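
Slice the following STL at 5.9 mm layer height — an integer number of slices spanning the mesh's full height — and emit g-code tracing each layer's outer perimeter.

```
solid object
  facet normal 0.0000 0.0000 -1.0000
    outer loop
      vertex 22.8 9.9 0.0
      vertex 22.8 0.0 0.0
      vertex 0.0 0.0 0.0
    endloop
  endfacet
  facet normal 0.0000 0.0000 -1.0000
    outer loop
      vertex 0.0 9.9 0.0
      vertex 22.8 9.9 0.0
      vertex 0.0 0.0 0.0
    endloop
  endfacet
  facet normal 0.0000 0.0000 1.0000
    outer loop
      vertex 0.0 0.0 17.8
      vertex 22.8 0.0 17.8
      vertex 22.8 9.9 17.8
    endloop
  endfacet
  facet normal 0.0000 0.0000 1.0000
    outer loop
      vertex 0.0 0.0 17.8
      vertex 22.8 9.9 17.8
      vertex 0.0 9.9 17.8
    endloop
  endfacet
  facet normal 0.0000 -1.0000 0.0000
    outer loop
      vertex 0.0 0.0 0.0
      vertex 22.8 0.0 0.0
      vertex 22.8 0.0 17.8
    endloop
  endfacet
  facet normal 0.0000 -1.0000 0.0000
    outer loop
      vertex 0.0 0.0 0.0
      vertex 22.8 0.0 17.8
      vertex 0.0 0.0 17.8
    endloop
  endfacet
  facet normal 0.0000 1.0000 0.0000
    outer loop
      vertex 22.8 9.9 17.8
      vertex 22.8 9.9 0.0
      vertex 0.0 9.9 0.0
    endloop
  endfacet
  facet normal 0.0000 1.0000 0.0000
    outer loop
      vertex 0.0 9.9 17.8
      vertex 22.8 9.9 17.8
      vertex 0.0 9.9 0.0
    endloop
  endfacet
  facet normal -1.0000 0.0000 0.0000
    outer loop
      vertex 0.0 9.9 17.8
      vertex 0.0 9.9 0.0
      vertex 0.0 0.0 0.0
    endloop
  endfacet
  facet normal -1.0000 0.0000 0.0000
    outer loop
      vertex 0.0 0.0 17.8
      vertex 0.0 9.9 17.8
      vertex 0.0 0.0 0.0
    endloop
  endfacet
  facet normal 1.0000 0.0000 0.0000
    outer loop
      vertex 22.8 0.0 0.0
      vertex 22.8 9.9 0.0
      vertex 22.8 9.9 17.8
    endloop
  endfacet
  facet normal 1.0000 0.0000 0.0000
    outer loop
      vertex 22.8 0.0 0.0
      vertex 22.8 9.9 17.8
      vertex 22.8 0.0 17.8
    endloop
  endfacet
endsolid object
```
; perimeter-only toolpath
G21 ; units = mm
G90 ; absolute positioning
G28 ; home
; layer 1
G0 Z5.9
G0 X0.0 Y0.0
G1 X22.8 Y0.0
G1 X22.8 Y9.9
G1 X0.0 Y9.9
G1 X0.0 Y0.0
; layer 2
G0 Z11.9
G0 X0.0 Y0.0
G1 X22.8 Y0.0
G1 X22.8 Y9.9
G1 X0.0 Y9.9
G1 X0.0 Y0.0
; layer 3
G0 Z17.8
G0 X0.0 Y0.0
G1 X22.8 Y0.0
G1 X22.8 Y9.9
G1 X0.0 Y9.9
G1 X0.0 Y0.0
M2 ; end

The solid is a rectangular box, roughly 22.8 × 9.9 mm footprint and 17.8 mm tall. Slicing at Δz = 5.9 mm — 3 equal slices spanning the solid's height, so layer i sits at z = i·h/3 — gives 3 non-empty perimeters. Each is a 4-segment closed polygon; G0 lifts to the layer z and rapids to the start vertex, then G1 traces the edges.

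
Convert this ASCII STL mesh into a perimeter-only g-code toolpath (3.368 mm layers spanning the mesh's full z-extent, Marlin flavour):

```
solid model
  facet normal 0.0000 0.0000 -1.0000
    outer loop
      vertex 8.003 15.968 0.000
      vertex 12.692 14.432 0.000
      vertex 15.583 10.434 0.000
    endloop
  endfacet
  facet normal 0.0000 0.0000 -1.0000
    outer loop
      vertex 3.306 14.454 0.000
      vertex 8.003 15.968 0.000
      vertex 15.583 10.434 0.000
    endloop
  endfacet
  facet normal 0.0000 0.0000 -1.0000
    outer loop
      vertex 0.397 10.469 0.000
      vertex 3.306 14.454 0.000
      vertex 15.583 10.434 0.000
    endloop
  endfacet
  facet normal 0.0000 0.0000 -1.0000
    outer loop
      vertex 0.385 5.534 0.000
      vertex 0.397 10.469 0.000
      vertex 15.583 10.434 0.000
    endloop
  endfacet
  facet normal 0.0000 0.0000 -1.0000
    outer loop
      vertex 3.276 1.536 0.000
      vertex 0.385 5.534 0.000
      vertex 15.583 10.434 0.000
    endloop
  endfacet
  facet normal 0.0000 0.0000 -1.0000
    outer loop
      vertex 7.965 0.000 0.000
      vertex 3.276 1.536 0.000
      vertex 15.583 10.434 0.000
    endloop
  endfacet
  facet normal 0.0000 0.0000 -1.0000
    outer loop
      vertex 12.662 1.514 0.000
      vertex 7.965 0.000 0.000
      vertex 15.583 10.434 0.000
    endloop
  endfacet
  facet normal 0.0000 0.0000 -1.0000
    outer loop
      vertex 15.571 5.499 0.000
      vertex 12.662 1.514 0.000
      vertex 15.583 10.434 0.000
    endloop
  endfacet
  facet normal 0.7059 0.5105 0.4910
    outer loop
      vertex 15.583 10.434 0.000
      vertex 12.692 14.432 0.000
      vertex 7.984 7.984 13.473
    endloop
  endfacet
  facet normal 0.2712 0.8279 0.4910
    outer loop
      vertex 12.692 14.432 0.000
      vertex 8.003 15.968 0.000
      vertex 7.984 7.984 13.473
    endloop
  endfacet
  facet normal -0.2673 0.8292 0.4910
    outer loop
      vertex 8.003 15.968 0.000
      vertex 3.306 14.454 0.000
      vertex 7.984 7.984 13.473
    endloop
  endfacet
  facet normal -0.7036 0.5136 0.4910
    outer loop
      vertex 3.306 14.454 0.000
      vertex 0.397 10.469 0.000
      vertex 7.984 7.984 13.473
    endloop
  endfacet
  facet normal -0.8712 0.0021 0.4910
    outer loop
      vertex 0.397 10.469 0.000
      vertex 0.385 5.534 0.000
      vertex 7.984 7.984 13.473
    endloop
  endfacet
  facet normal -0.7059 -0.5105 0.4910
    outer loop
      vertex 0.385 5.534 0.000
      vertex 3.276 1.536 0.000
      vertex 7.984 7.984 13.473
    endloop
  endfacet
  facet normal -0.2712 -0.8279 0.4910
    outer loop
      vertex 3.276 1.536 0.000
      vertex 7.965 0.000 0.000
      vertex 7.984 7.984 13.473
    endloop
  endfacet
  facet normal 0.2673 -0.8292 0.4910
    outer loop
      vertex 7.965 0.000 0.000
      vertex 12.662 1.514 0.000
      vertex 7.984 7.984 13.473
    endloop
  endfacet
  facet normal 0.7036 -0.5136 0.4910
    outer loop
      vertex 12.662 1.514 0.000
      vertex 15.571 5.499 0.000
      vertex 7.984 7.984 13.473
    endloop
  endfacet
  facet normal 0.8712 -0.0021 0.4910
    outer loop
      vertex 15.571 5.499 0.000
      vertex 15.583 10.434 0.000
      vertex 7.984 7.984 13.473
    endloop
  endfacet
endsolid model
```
; perimeter-only toolpath
G21 ; units = mm
G90 ; absolute positioning
G28 ; home
; layer 1
G0 Z3.368
G0 X13.683 Y9.822
G1 X11.515 Y12.820
G1 X7.998 Y13.972
G1 X4.476 Y12.837
G1 X2.294 Y9.848
G1 X2.285 Y6.146
G1 X4.453 Y3.148
G1 X7.970 Y1.996
G1 X11.493 Y3.131
G1 X13.674 Y6.120
G1 X13.683 Y9.822
; layer 2
G0 Z6.737
G0 X11.784 Y9.209
G1 X10.338 Y11.208
G1 X7.994 Y11.976
G1 X5.645 Y11.219
G1 X4.191 Y9.226
G1 X4.184 Y6.759
G1 X5.630 Y4.760
G1 X7.974 Y3.992
G1 X10.323 Y4.749
G1 X11.777 Y6.742
G1 X11.784 Y9.209
; layer 3
G0 Z10.105
G0 X9.884 Y8.596
G1 X9.161 Y9.596
G1 X7.989 Y9.980
G1 X6.814 Y9.601
G1 X6.087 Y8.605
G1 X6.084 Y7.371
G1 X6.807 Y6.372
G1 X7.979 Y5.988
G1 X9.153 Y6.366
G1 X9.881 Y7.363
G1 X9.884 Y8.596
M2 ; end

The solid is a regular 10-sided pyramid, base circumscribed radius ≈ 7.98 mm, apex at z ≈ 13.5 mm. Slicing at Δz = 3.368 mm — 4 equal slices spanning the solid's height, so layer i sits at z = i·h/4 — gives 3 non-empty perimeters. Each is a 10-segment closed polygon; G0 lifts to the layer z and rapids to the start vertex, then G1 traces the edges. The cross-section shrinks linearly with z (the slice at the apex is degenerate and omitted).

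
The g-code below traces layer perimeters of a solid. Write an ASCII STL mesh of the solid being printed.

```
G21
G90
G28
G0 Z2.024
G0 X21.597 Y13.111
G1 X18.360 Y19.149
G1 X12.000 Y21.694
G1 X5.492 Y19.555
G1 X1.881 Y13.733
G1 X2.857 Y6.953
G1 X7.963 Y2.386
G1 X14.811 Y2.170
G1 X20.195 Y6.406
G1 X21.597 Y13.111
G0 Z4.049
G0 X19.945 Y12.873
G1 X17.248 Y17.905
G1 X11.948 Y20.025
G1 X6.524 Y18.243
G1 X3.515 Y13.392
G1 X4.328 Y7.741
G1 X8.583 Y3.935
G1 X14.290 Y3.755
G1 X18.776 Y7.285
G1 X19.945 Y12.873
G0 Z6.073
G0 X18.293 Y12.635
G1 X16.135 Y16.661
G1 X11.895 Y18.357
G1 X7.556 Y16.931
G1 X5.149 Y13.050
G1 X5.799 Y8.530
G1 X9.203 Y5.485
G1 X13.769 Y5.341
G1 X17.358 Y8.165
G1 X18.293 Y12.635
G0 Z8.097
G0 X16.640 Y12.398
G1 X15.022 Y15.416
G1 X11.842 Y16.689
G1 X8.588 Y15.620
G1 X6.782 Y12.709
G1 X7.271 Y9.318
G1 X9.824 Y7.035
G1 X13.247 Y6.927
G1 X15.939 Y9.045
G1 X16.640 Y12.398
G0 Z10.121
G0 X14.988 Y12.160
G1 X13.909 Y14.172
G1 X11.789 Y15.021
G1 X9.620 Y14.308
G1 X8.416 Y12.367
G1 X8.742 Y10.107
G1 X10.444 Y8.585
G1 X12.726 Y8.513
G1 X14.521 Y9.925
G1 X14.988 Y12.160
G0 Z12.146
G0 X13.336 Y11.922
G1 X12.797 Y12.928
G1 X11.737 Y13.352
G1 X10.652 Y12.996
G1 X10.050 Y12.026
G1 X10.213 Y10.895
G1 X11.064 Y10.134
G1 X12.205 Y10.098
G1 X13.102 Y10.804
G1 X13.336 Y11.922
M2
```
solid part
  facet normal 0.0000 0.0000 -1.0000
    outer loop
      vertex 12.053 23.362 0.000
      vertex 19.473 20.393 0.000
      vertex 23.249 13.349 0.000
    endloop
  endfacet
  facet normal 0.0000 0.0000 -1.0000
    outer loop
      vertex 4.460 20.867 0.000
      vertex 12.053 23.362 0.000
      vertex 23.249 13.349 0.000
    endloop
  endfacet
  facet normal 0.0000 0.0000 -1.0000
    outer loop
      vertex 0.247 14.075 0.000
      vertex 4.460 20.867 0.000
      vertex 23.249 13.349 0.000
    endloop
  endfacet
  facet normal 0.0000 0.0000 -1.0000
    outer loop
      vertex 1.386 6.164 0.000
      vertex 0.247 14.075 0.000
      vertex 23.249 13.349 0.000
    endloop
  endfacet
  facet normal 0.0000 0.0000 -1.0000
    outer loop
      vertex 7.343 0.836 0.000
      vertex 1.386 6.164 0.000
      vertex 23.249 13.349 0.000
    endloop
  endfacet
  facet normal 0.0000 0.0000 -1.0000
    outer loop
      vertex 15.332 0.584 0.000
      vertex 7.343 0.836 0.000
      vertex 23.249 13.349 0.000
    endloop
  endfacet
  facet normal 0.0000 0.0000 -1.0000
    outer loop
      vertex 21.613 5.526 0.000
      vertex 15.332 0.584 0.000
      vertex 23.249 13.349 0.000
    endloop
  endfacet
  facet normal 0.6967 0.3735 0.6125
    outer loop
      vertex 23.249 13.349 0.000
      vertex 19.473 20.393 0.000
      vertex 11.684 11.684 14.170
    endloop
  endfacet
  facet normal 0.2937 0.7339 0.6125
    outer loop
      vertex 19.473 20.393 0.000
      vertex 12.053 23.362 0.000
      vertex 11.684 11.684 14.170
    endloop
  endfacet
  facet normal -0.2468 0.7510 0.6125
    outer loop
      vertex 12.053 23.362 0.000
      vertex 4.460 20.867 0.000
      vertex 11.684 11.684 14.170
    endloop
  endfacet
  facet normal -0.6717 0.4167 0.6125
    outer loop
      vertex 4.460 20.867 0.000
      vertex 0.247 14.075 0.000
      vertex 11.684 11.684 14.170
    endloop
  endfacet
  facet normal -0.7824 -0.1126 0.6125
    outer loop
      vertex 0.247 14.075 0.000
      vertex 1.386 6.164 0.000
      vertex 11.684 11.684 14.170
    endloop
  endfacet
  facet normal -0.5270 -0.5892 0.6125
    outer loop
      vertex 1.386 6.164 0.000
      vertex 7.343 0.836 0.000
      vertex 11.684 11.684 14.170
    endloop
  endfacet
  facet normal -0.0249 -0.7901 0.6125
    outer loop
      vertex 7.343 0.836 0.000
      vertex 15.332 0.584 0.000
      vertex 11.684 11.684 14.170
    endloop
  endfacet
  facet normal 0.4888 -0.6212 0.6125
    outer loop
      vertex 15.332 0.584 0.000
      vertex 21.613 5.526 0.000
      vertex 11.684 11.684 14.170
    endloop
  endfacet
  facet normal 0.7737 -0.1618 0.6125
    outer loop
      vertex 21.613 5.526 0.000
      vertex 23.249 13.349 0.000
      vertex 11.684 11.684 14.170
    endloop
  endfacet
endsolid part

The G0 Z moves step by Δz≈2.024 mm. The G1 loops shrink linearly with z, so the solid tapers from its base footprint up to z≈14.2. Closing with a flat bottom cap and the tapered top and triangulating gives 16 facets — a regular 9-sided pyramid, base circumscribed radius ≈ 11.7 mm, apex at z ≈ 14.2 mm.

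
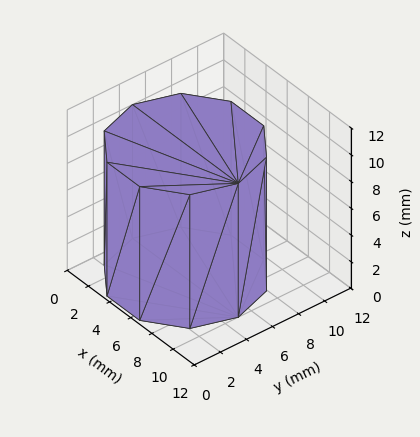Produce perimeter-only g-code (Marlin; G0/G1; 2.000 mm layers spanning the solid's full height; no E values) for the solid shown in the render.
Reading the render: the shape is a regular 10-sided prism (a cylinder approximated with 10 flat sides), circumscribed radius ≈ 5 mm, height ≈ 10 mm (dimensions read to the nearest mm from the axis ticks). For the g-code, the solid's height is divided into equal slices at the stated Δz and each level perimeter traced with G1 moves after a G0 lift.

; perimeter-only toolpath
G21 ; units = mm
G90 ; absolute positioning
G28 ; home
; layer 1
G0 Z2.000
G0 X10.000 Y5.000
G1 X9.045 Y7.939
G1 X6.545 Y9.755
G1 X3.455 Y9.755
G1 X0.955 Y7.939
G1 X0.000 Y5.000
G1 X0.955 Y2.061
G1 X3.455 Y0.245
G1 X6.545 Y0.245
G1 X9.045 Y2.061
G1 X10.000 Y5.000
; layer 2
G0 Z4.000
G0 X10.000 Y5.000
G1 X9.045 Y7.939
G1 X6.545 Y9.755
G1 X3.455 Y9.755
G1 X0.955 Y7.939
G1 X0.000 Y5.000
G1 X0.955 Y2.061
G1 X3.455 Y0.245
G1 X6.545 Y0.245
G1 X9.045 Y2.061
G1 X10.000 Y5.000
; layer 3
G0 Z6.000
G0 X10.000 Y5.000
G1 X9.045 Y7.939
G1 X6.545 Y9.755
G1 X3.455 Y9.755
G1 X0.955 Y7.939
G1 X0.000 Y5.000
G1 X0.955 Y2.061
G1 X3.455 Y0.245
G1 X6.545 Y0.245
G1 X9.045 Y2.061
G1 X10.000 Y5.000
; layer 4
G0 Z8.000
G0 X10.000 Y5.000
G1 X9.045 Y7.939
G1 X6.545 Y9.755
G1 X3.455 Y9.755
G1 X0.955 Y7.939
G1 X0.000 Y5.000
G1 X0.955 Y2.061
G1 X3.455 Y0.245
G1 X6.545 Y0.245
G1 X9.045 Y2.061
G1 X10.000 Y5.000
; layer 5
G0 Z10.000
G0 X10.000 Y5.000
G1 X9.045 Y7.939
G1 X6.545 Y9.755
G1 X3.455 Y9.755
G1 X0.955 Y7.939
G1 X0.000 Y5.000
G1 X0.955 Y2.061
G1 X3.455 Y0.245
G1 X6.545 Y0.245
G1 X9.045 Y2.061
G1 X10.000 Y5.000
M2 ; end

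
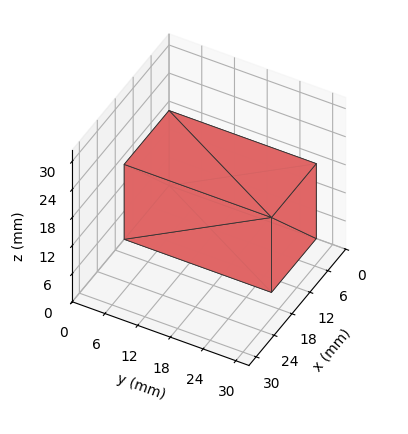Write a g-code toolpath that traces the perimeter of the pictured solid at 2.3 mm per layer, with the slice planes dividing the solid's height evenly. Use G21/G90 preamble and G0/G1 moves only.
Reading the render: the shape is a rectangular box, roughly 15 × 27 mm footprint and 16 mm tall (dimensions read to the nearest mm from the axis ticks). For the g-code, the solid's height is divided into equal slices at the stated Δz and each level perimeter traced with G1 moves after a G0 lift.

; perimeter-only toolpath
G21 ; units = mm
G90 ; absolute positioning
G28 ; home
; layer 1
G0 Z2.3
G0 X0.0 Y0.0
G1 X15.0 Y0.0
G1 X15.0 Y27.0
G1 X0.0 Y27.0
G1 X0.0 Y0.0
; layer 2
G0 Z4.6
G0 X0.0 Y0.0
G1 X15.0 Y0.0
G1 X15.0 Y27.0
G1 X0.0 Y27.0
G1 X0.0 Y0.0
; layer 3
G0 Z6.9
G0 X0.0 Y0.0
G1 X15.0 Y0.0
G1 X15.0 Y27.0
G1 X0.0 Y27.0
G1 X0.0 Y0.0
; layer 4
G0 Z9.1
G0 X0.0 Y0.0
G1 X15.0 Y0.0
G1 X15.0 Y27.0
G1 X0.0 Y27.0
G1 X0.0 Y0.0
; layer 5
G0 Z11.4
G0 X0.0 Y0.0
G1 X15.0 Y0.0
G1 X15.0 Y27.0
G1 X0.0 Y27.0
G1 X0.0 Y0.0
; layer 6
G0 Z13.7
G0 X0.0 Y0.0
G1 X15.0 Y0.0
G1 X15.0 Y27.0
G1 X0.0 Y27.0
G1 X0.0 Y0.0
; layer 7
G0 Z16.0
G0 X0.0 Y0.0
G1 X15.0 Y0.0
G1 X15.0 Y27.0
G1 X0.0 Y27.0
G1 X0.0 Y0.0
M2 ; end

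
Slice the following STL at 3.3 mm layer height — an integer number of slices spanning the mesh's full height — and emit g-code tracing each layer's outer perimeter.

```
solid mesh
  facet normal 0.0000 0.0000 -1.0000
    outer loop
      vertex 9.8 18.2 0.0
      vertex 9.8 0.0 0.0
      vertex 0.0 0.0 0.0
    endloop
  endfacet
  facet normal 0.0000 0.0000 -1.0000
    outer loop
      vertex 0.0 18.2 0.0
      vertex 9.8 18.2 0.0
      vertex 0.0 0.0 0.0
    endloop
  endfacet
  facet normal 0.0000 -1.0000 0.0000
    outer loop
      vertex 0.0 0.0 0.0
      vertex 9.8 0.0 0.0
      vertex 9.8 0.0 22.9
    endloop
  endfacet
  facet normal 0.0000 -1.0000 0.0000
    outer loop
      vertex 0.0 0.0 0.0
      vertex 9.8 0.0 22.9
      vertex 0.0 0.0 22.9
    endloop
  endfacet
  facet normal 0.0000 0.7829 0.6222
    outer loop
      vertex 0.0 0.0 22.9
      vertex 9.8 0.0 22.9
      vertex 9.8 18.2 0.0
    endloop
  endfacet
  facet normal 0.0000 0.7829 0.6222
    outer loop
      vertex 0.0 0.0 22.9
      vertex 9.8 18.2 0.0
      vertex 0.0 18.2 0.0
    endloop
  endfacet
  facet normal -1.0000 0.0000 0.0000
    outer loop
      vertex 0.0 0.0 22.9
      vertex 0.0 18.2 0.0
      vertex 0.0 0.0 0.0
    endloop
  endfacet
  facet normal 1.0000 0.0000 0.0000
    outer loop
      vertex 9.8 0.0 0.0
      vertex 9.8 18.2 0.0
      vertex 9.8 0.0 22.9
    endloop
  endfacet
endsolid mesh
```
; perimeter-only toolpath
G21 ; units = mm
G90 ; absolute positioning
G28 ; home
; layer 1
G0 Z3.3
G0 X0.0 Y0.0
G1 X9.8 Y0.0
G1 X9.8 Y15.6
G1 X0.0 Y15.6
G1 X0.0 Y0.0
; layer 2
G0 Z6.5
G0 X0.0 Y0.0
G1 X9.8 Y0.0
G1 X9.8 Y13.0
G1 X0.0 Y13.0
G1 X0.0 Y0.0
; layer 3
G0 Z9.8
G0 X0.0 Y0.0
G1 X9.8 Y0.0
G1 X9.8 Y10.4
G1 X0.0 Y10.4
G1 X0.0 Y0.0
; layer 4
G0 Z13.1
G0 X0.0 Y0.0
G1 X9.8 Y0.0
G1 X9.8 Y7.8
G1 X0.0 Y7.8
G1 X0.0 Y0.0
; layer 5
G0 Z16.4
G0 X0.0 Y0.0
G1 X9.8 Y0.0
G1 X9.8 Y5.2
G1 X0.0 Y5.2
G1 X0.0 Y0.0
; layer 6
G0 Z19.6
G0 X0.0 Y0.0
G1 X9.8 Y0.0
G1 X9.8 Y2.6
G1 X0.0 Y2.6
G1 X0.0 Y0.0
M2 ; end

The solid is a wedge (ramp): 9.8 × 18.2 mm base, rising to 22.9 mm along the y=0 edge and sloping linearly to z=0 at y=18.2. Slicing at Δz = 3.3 mm — 7 equal slices spanning the solid's height, so layer i sits at z = i·h/7 — gives 6 non-empty perimeters. Each is a 4-segment closed polygon; G0 lifts to the layer z and rapids to the start vertex, then G1 traces the edges. The cross-section shrinks linearly with z (the slice at the apex is degenerate and omitted).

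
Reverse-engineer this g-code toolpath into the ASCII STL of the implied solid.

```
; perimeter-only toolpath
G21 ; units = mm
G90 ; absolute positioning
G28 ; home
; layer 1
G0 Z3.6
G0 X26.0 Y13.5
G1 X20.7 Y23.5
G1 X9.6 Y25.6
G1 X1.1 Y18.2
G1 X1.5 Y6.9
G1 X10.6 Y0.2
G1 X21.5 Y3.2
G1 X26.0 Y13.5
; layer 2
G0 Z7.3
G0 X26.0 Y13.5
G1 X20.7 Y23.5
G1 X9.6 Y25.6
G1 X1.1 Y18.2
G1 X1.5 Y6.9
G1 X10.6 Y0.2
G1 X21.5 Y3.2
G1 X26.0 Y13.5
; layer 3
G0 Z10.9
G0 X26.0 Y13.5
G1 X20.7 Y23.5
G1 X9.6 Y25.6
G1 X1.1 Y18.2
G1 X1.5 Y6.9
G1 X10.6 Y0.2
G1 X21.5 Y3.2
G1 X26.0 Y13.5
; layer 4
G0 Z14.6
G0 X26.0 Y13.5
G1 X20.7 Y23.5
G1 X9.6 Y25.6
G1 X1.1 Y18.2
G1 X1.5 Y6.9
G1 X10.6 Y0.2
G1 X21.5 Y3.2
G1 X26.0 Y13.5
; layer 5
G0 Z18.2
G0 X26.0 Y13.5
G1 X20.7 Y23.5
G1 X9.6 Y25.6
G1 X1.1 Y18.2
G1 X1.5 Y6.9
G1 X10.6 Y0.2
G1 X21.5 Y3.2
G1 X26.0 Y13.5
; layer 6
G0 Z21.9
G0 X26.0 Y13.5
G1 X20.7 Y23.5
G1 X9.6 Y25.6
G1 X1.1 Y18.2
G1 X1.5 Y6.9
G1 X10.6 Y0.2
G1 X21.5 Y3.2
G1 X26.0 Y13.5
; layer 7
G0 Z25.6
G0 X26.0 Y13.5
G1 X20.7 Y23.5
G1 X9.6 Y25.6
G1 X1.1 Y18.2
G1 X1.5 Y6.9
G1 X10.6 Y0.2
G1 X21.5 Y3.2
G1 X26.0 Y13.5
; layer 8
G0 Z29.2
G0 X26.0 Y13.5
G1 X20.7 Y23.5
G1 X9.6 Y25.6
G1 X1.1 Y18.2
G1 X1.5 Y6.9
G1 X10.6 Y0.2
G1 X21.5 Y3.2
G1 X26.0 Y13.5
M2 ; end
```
solid part
  facet normal 0.0000 0.0000 -1.0000
    outer loop
      vertex 9.6 25.6 0.0
      vertex 20.7 23.5 0.0
      vertex 26.0 13.5 0.0
    endloop
  endfacet
  facet normal 0.0000 0.0000 -1.0000
    outer loop
      vertex 1.1 18.2 0.0
      vertex 9.6 25.6 0.0
      vertex 26.0 13.5 0.0
    endloop
  endfacet
  facet normal 0.0000 0.0000 -1.0000
    outer loop
      vertex 1.5 6.9 0.0
      vertex 1.1 18.2 0.0
      vertex 26.0 13.5 0.0
    endloop
  endfacet
  facet normal 0.0000 0.0000 -1.0000
    outer loop
      vertex 10.6 0.2 0.0
      vertex 1.5 6.9 0.0
      vertex 26.0 13.5 0.0
    endloop
  endfacet
  facet normal 0.0000 0.0000 -1.0000
    outer loop
      vertex 21.5 3.2 0.0
      vertex 10.6 0.2 0.0
      vertex 26.0 13.5 0.0
    endloop
  endfacet
  facet normal 0.0000 0.0000 1.0000
    outer loop
      vertex 26.0 13.5 29.2
      vertex 20.7 23.5 29.2
      vertex 9.6 25.6 29.2
    endloop
  endfacet
  facet normal 0.0000 0.0000 1.0000
    outer loop
      vertex 26.0 13.5 29.2
      vertex 9.6 25.6 29.2
      vertex 1.1 18.2 29.2
    endloop
  endfacet
  facet normal 0.0000 0.0000 1.0000
    outer loop
      vertex 26.0 13.5 29.2
      vertex 1.1 18.2 29.2
      vertex 1.5 6.9 29.2
    endloop
  endfacet
  facet normal 0.0000 0.0000 1.0000
    outer loop
      vertex 26.0 13.5 29.2
      vertex 1.5 6.9 29.2
      vertex 10.6 0.2 29.2
    endloop
  endfacet
  facet normal 0.0000 0.0000 1.0000
    outer loop
      vertex 26.0 13.5 29.2
      vertex 10.6 0.2 29.2
      vertex 21.5 3.2 29.2
    endloop
  endfacet
  facet normal 0.8836 0.4683 0.0000
    outer loop
      vertex 26.0 13.5 0.0
      vertex 20.7 23.5 0.0
      vertex 20.7 23.5 29.2
    endloop
  endfacet
  facet normal 0.8836 0.4683 0.0000
    outer loop
      vertex 26.0 13.5 0.0
      vertex 20.7 23.5 29.2
      vertex 26.0 13.5 29.2
    endloop
  endfacet
  facet normal 0.1859 0.9826 0.0000
    outer loop
      vertex 20.7 23.5 0.0
      vertex 9.6 25.6 0.0
      vertex 9.6 25.6 29.2
    endloop
  endfacet
  facet normal 0.1859 0.9826 0.0000
    outer loop
      vertex 20.7 23.5 0.0
      vertex 9.6 25.6 29.2
      vertex 20.7 23.5 29.2
    endloop
  endfacet
  facet normal -0.6566 0.7542 0.0000
    outer loop
      vertex 9.6 25.6 0.0
      vertex 1.1 18.2 0.0
      vertex 1.1 18.2 29.2
    endloop
  endfacet
  facet normal -0.6566 0.7542 0.0000
    outer loop
      vertex 9.6 25.6 0.0
      vertex 1.1 18.2 29.2
      vertex 9.6 25.6 29.2
    endloop
  endfacet
  facet normal -0.9994 -0.0354 0.0000
    outer loop
      vertex 1.1 18.2 0.0
      vertex 1.5 6.9 0.0
      vertex 1.5 6.9 29.2
    endloop
  endfacet
  facet normal -0.9994 -0.0354 0.0000
    outer loop
      vertex 1.1 18.2 0.0
      vertex 1.5 6.9 29.2
      vertex 1.1 18.2 29.2
    endloop
  endfacet
  facet normal -0.5929 -0.8053 0.0000
    outer loop
      vertex 1.5 6.9 0.0
      vertex 10.6 0.2 0.0
      vertex 10.6 0.2 29.2
    endloop
  endfacet
  facet normal -0.5929 -0.8053 0.0000
    outer loop
      vertex 1.5 6.9 0.0
      vertex 10.6 0.2 29.2
      vertex 1.5 6.9 29.2
    endloop
  endfacet
  facet normal 0.2654 -0.9641 0.0000
    outer loop
      vertex 10.6 0.2 0.0
      vertex 21.5 3.2 0.0
      vertex 21.5 3.2 29.2
    endloop
  endfacet
  facet normal 0.2654 -0.9641 0.0000
    outer loop
      vertex 10.6 0.2 0.0
      vertex 21.5 3.2 29.2
      vertex 10.6 0.2 29.2
    endloop
  endfacet
  facet normal 0.9164 -0.4004 0.0000
    outer loop
      vertex 21.5 3.2 0.0
      vertex 26.0 13.5 0.0
      vertex 26.0 13.5 29.2
    endloop
  endfacet
  facet normal 0.9164 -0.4004 0.0000
    outer loop
      vertex 21.5 3.2 0.0
      vertex 26.0 13.5 29.2
      vertex 21.5 3.2 29.2
    endloop
  endfacet
endsolid part

The G0 Z moves step by Δz≈3.6 mm. Every layer's G1 loop is the same polygon, so the solid is a straight extrusion of it from z=0 to z≈29.2. Closing with flat bottom and top caps and triangulating gives 24 facets — a regular 7-sided prism (a cylinder approximated with 7 flat sides), circumscribed radius ≈ 13 mm, height ≈ 29.2 mm.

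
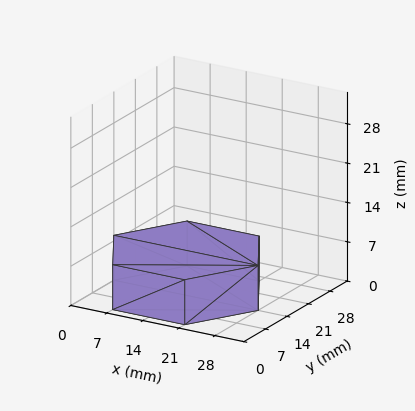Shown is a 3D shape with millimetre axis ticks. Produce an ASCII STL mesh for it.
Reading the render: the shape is a regular 6-sided prism (a cylinder approximated with 6 flat sides), circumscribed radius ≈ 14 mm, height ≈ 8 mm (dimensions read to the nearest mm from the axis ticks). For the STL, each face is triangulated and given an outward normal.

solid part
  facet normal 0.0000 0.0000 -1.0000
    outer loop
      vertex 7.0 26.1 0.0
      vertex 21.0 26.1 0.0
      vertex 28.0 14.0 0.0
    endloop
  endfacet
  facet normal 0.0000 0.0000 -1.0000
    outer loop
      vertex 0.0 14.0 0.0
      vertex 7.0 26.1 0.0
      vertex 28.0 14.0 0.0
    endloop
  endfacet
  facet normal 0.0000 0.0000 -1.0000
    outer loop
      vertex 7.0 1.9 0.0
      vertex 0.0 14.0 0.0
      vertex 28.0 14.0 0.0
    endloop
  endfacet
  facet normal 0.0000 0.0000 -1.0000
    outer loop
      vertex 21.0 1.9 0.0
      vertex 7.0 1.9 0.0
      vertex 28.0 14.0 0.0
    endloop
  endfacet
  facet normal 0.0000 0.0000 1.0000
    outer loop
      vertex 28.0 14.0 8.0
      vertex 21.0 26.1 8.0
      vertex 7.0 26.1 8.0
    endloop
  endfacet
  facet normal 0.0000 0.0000 1.0000
    outer loop
      vertex 28.0 14.0 8.0
      vertex 7.0 26.1 8.0
      vertex 0.0 14.0 8.0
    endloop
  endfacet
  facet normal 0.0000 0.0000 1.0000
    outer loop
      vertex 28.0 14.0 8.0
      vertex 0.0 14.0 8.0
      vertex 7.0 1.9 8.0
    endloop
  endfacet
  facet normal 0.0000 0.0000 1.0000
    outer loop
      vertex 28.0 14.0 8.0
      vertex 7.0 1.9 8.0
      vertex 21.0 1.9 8.0
    endloop
  endfacet
  facet normal 0.8656 0.5008 0.0000
    outer loop
      vertex 28.0 14.0 0.0
      vertex 21.0 26.1 0.0
      vertex 21.0 26.1 8.0
    endloop
  endfacet
  facet normal 0.8656 0.5008 0.0000
    outer loop
      vertex 28.0 14.0 0.0
      vertex 21.0 26.1 8.0
      vertex 28.0 14.0 8.0
    endloop
  endfacet
  facet normal 0.0000 1.0000 0.0000
    outer loop
      vertex 21.0 26.1 0.0
      vertex 7.0 26.1 0.0
      vertex 7.0 26.1 8.0
    endloop
  endfacet
  facet normal 0.0000 1.0000 0.0000
    outer loop
      vertex 21.0 26.1 0.0
      vertex 7.0 26.1 8.0
      vertex 21.0 26.1 8.0
    endloop
  endfacet
  facet normal -0.8656 0.5008 0.0000
    outer loop
      vertex 7.0 26.1 0.0
      vertex 0.0 14.0 0.0
      vertex 0.0 14.0 8.0
    endloop
  endfacet
  facet normal -0.8656 0.5008 0.0000
    outer loop
      vertex 7.0 26.1 0.0
      vertex 0.0 14.0 8.0
      vertex 7.0 26.1 8.0
    endloop
  endfacet
  facet normal -0.8656 -0.5008 0.0000
    outer loop
      vertex 0.0 14.0 0.0
      vertex 7.0 1.9 0.0
      vertex 7.0 1.9 8.0
    endloop
  endfacet
  facet normal -0.8656 -0.5008 0.0000
    outer loop
      vertex 0.0 14.0 0.0
      vertex 7.0 1.9 8.0
      vertex 0.0 14.0 8.0
    endloop
  endfacet
  facet normal 0.0000 -1.0000 0.0000
    outer loop
      vertex 7.0 1.9 0.0
      vertex 21.0 1.9 0.0
      vertex 21.0 1.9 8.0
    endloop
  endfacet
  facet normal 0.0000 -1.0000 0.0000
    outer loop
      vertex 7.0 1.9 0.0
      vertex 21.0 1.9 8.0
      vertex 7.0 1.9 8.0
    endloop
  endfacet
  facet normal 0.8656 -0.5008 0.0000
    outer loop
      vertex 21.0 1.9 0.0
      vertex 28.0 14.0 0.0
      vertex 28.0 14.0 8.0
    endloop
  endfacet
  facet normal 0.8656 -0.5008 0.0000
    outer loop
      vertex 21.0 1.9 0.0
      vertex 28.0 14.0 8.0
      vertex 21.0 1.9 8.0
    endloop
  endfacet
endsolid part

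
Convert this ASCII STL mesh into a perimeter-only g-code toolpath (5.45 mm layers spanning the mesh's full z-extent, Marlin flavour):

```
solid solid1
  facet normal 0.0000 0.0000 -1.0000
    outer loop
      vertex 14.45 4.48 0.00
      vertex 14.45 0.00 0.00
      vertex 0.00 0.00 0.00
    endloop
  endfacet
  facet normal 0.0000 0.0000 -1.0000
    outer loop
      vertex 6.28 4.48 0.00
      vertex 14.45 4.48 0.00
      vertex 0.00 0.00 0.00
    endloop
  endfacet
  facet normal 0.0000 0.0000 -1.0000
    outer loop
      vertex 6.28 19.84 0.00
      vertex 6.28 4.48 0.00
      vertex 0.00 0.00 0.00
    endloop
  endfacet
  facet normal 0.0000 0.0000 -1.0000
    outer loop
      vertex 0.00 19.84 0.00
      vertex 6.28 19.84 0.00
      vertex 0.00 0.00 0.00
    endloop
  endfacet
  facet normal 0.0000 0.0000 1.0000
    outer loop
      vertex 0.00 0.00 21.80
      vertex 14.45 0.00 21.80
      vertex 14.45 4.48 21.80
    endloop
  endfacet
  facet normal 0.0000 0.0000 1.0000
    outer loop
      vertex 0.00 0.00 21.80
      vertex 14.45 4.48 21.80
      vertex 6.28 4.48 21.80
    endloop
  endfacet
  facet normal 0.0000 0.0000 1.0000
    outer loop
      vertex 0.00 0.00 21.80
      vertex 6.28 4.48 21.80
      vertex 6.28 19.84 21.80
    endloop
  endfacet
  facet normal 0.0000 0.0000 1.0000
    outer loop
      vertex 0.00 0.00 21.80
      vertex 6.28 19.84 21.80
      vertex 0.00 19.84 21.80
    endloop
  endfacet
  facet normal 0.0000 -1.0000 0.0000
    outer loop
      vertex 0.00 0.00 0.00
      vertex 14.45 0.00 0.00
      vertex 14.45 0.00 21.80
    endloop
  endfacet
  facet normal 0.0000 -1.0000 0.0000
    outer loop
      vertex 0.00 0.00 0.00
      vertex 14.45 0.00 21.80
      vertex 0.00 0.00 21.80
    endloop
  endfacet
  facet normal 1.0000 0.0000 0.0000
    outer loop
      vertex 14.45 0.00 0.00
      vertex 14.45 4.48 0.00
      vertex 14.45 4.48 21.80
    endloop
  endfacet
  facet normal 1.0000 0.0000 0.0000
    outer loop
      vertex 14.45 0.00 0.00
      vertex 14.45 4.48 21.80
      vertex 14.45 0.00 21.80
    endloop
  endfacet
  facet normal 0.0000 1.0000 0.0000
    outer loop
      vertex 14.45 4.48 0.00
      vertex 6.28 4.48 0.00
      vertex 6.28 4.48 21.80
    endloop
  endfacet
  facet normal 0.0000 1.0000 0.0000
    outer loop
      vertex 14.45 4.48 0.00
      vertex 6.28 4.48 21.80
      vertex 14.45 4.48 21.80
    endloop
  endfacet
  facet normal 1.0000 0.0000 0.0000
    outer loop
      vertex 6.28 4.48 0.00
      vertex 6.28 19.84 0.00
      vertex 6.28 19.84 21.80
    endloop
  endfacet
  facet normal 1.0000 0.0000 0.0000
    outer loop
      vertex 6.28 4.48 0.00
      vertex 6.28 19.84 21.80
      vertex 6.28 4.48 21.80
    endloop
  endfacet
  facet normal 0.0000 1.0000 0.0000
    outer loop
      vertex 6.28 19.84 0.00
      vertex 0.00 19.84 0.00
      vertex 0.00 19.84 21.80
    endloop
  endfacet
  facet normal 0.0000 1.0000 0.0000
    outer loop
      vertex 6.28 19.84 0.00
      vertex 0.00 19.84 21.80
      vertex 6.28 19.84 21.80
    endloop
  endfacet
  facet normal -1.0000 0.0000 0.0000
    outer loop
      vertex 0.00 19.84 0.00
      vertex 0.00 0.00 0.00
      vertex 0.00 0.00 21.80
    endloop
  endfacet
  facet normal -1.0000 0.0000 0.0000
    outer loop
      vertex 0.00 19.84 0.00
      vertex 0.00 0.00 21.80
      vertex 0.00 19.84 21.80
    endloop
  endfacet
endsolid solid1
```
; perimeter-only toolpath
G21 ; units = mm
G90 ; absolute positioning
G28 ; home
; layer 1
G0 Z5.45
G0 X0.00 Y0.00
G1 X14.45 Y0.00
G1 X14.45 Y4.48
G1 X6.28 Y4.48
G1 X6.28 Y19.84
G1 X0.00 Y19.84
G1 X0.00 Y0.00
; layer 2
G0 Z10.90
G0 X0.00 Y0.00
G1 X14.45 Y0.00
G1 X14.45 Y4.48
G1 X6.28 Y4.48
G1 X6.28 Y19.84
G1 X0.00 Y19.84
G1 X0.00 Y0.00
; layer 3
G0 Z16.35
G0 X0.00 Y0.00
G1 X14.45 Y0.00
G1 X14.45 Y4.48
G1 X6.28 Y4.48
G1 X6.28 Y19.84
G1 X0.00 Y19.84
G1 X0.00 Y0.00
; layer 4
G0 Z21.80
G0 X0.00 Y0.00
G1 X14.45 Y0.00
G1 X14.45 Y4.48
G1 X6.28 Y4.48
G1 X6.28 Y19.84
G1 X0.00 Y19.84
G1 X0.00 Y0.00
M2 ; end

The solid is an L-shaped prism: outer 14.4 × 19.8 mm, arm thicknesses ≈ 4.48 mm (horizontal) and 6.28 mm (vertical), extruded 21.8 mm in z. Slicing at Δz = 5.45 mm — 4 equal slices spanning the solid's height, so layer i sits at z = i·h/4 — gives 4 non-empty perimeters. Each is a 6-segment closed polygon; G0 lifts to the layer z and rapids to the start vertex, then G1 traces the edges.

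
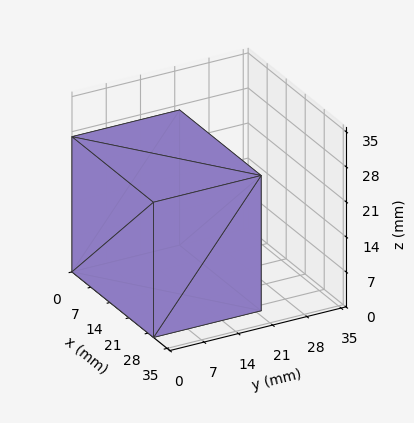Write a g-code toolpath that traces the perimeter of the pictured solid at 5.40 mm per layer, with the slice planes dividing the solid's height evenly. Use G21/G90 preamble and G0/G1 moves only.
Reading the render: the shape is a rectangular box, roughly 30 × 22 mm footprint and 27 mm tall (dimensions read to the nearest mm from the axis ticks). For the g-code, the solid's height is divided into equal slices at the stated Δz and each level perimeter traced with G1 moves after a G0 lift.

; perimeter-only toolpath
G21 ; units = mm
G90 ; absolute positioning
G28 ; home
; layer 1
G0 Z5.40
G0 X0.00 Y0.00
G1 X30.00 Y0.00
G1 X30.00 Y22.00
G1 X0.00 Y22.00
G1 X0.00 Y0.00
; layer 2
G0 Z10.80
G0 X0.00 Y0.00
G1 X30.00 Y0.00
G1 X30.00 Y22.00
G1 X0.00 Y22.00
G1 X0.00 Y0.00
; layer 3
G0 Z16.20
G0 X0.00 Y0.00
G1 X30.00 Y0.00
G1 X30.00 Y22.00
G1 X0.00 Y22.00
G1 X0.00 Y0.00
; layer 4
G0 Z21.60
G0 X0.00 Y0.00
G1 X30.00 Y0.00
G1 X30.00 Y22.00
G1 X0.00 Y22.00
G1 X0.00 Y0.00
; layer 5
G0 Z27.00
G0 X0.00 Y0.00
G1 X30.00 Y0.00
G1 X30.00 Y22.00
G1 X0.00 Y22.00
G1 X0.00 Y0.00
M2 ; end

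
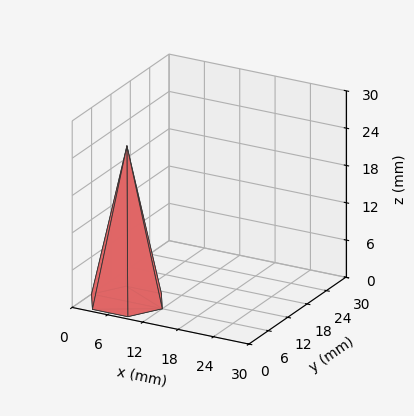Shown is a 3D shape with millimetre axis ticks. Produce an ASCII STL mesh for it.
Reading the render: the shape is a regular 6-sided pyramid, base circumscribed radius ≈ 6 mm, apex at z ≈ 25 mm (dimensions read to the nearest mm from the axis ticks). For the STL, each face is triangulated and given an outward normal.

solid part
  facet normal 0.0000 0.0000 -1.0000
    outer loop
      vertex 3.0 11.2 0.0
      vertex 9.0 11.2 0.0
      vertex 12.0 6.0 0.0
    endloop
  endfacet
  facet normal 0.0000 0.0000 -1.0000
    outer loop
      vertex 0.0 6.0 0.0
      vertex 3.0 11.2 0.0
      vertex 12.0 6.0 0.0
    endloop
  endfacet
  facet normal 0.0000 0.0000 -1.0000
    outer loop
      vertex 3.0 0.8 0.0
      vertex 0.0 6.0 0.0
      vertex 12.0 6.0 0.0
    endloop
  endfacet
  facet normal 0.0000 0.0000 -1.0000
    outer loop
      vertex 9.0 0.8 0.0
      vertex 3.0 0.8 0.0
      vertex 12.0 6.0 0.0
    endloop
  endfacet
  facet normal 0.8481 0.4893 0.2035
    outer loop
      vertex 12.0 6.0 0.0
      vertex 9.0 11.2 0.0
      vertex 6.0 6.0 25.0
    endloop
  endfacet
  facet normal 0.0000 0.9790 0.2036
    outer loop
      vertex 9.0 11.2 0.0
      vertex 3.0 11.2 0.0
      vertex 6.0 6.0 25.0
    endloop
  endfacet
  facet normal -0.8481 0.4893 0.2035
    outer loop
      vertex 3.0 11.2 0.0
      vertex 0.0 6.0 0.0
      vertex 6.0 6.0 25.0
    endloop
  endfacet
  facet normal -0.8481 -0.4893 0.2035
    outer loop
      vertex 0.0 6.0 0.0
      vertex 3.0 0.8 0.0
      vertex 6.0 6.0 25.0
    endloop
  endfacet
  facet normal 0.0000 -0.9790 0.2036
    outer loop
      vertex 3.0 0.8 0.0
      vertex 9.0 0.8 0.0
      vertex 6.0 6.0 25.0
    endloop
  endfacet
  facet normal 0.8481 -0.4893 0.2035
    outer loop
      vertex 9.0 0.8 0.0
      vertex 12.0 6.0 0.0
      vertex 6.0 6.0 25.0
    endloop
  endfacet
endsolid part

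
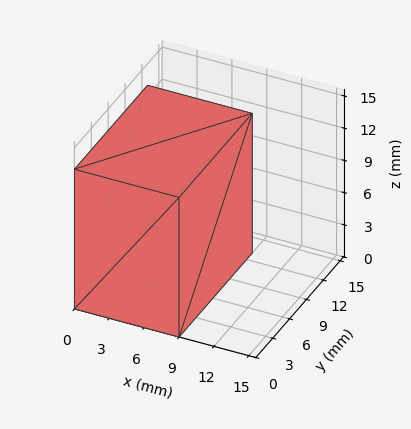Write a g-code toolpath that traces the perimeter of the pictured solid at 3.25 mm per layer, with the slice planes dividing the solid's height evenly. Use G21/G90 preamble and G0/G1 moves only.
Reading the render: the shape is a rectangular box, roughly 9 × 13 mm footprint and 13 mm tall (dimensions read to the nearest mm from the axis ticks). For the g-code, the solid's height is divided into equal slices at the stated Δz and each level perimeter traced with G1 moves after a G0 lift.

; perimeter-only toolpath
G21 ; units = mm
G90 ; absolute positioning
G28 ; home
; layer 1
G0 Z3.25
G0 X0.00 Y0.00
G1 X9.00 Y0.00
G1 X9.00 Y13.00
G1 X0.00 Y13.00
G1 X0.00 Y0.00
; layer 2
G0 Z6.50
G0 X0.00 Y0.00
G1 X9.00 Y0.00
G1 X9.00 Y13.00
G1 X0.00 Y13.00
G1 X0.00 Y0.00
; layer 3
G0 Z9.75
G0 X0.00 Y0.00
G1 X9.00 Y0.00
G1 X9.00 Y13.00
G1 X0.00 Y13.00
G1 X0.00 Y0.00
; layer 4
G0 Z13.00
G0 X0.00 Y0.00
G1 X9.00 Y0.00
G1 X9.00 Y13.00
G1 X0.00 Y13.00
G1 X0.00 Y0.00
M2 ; end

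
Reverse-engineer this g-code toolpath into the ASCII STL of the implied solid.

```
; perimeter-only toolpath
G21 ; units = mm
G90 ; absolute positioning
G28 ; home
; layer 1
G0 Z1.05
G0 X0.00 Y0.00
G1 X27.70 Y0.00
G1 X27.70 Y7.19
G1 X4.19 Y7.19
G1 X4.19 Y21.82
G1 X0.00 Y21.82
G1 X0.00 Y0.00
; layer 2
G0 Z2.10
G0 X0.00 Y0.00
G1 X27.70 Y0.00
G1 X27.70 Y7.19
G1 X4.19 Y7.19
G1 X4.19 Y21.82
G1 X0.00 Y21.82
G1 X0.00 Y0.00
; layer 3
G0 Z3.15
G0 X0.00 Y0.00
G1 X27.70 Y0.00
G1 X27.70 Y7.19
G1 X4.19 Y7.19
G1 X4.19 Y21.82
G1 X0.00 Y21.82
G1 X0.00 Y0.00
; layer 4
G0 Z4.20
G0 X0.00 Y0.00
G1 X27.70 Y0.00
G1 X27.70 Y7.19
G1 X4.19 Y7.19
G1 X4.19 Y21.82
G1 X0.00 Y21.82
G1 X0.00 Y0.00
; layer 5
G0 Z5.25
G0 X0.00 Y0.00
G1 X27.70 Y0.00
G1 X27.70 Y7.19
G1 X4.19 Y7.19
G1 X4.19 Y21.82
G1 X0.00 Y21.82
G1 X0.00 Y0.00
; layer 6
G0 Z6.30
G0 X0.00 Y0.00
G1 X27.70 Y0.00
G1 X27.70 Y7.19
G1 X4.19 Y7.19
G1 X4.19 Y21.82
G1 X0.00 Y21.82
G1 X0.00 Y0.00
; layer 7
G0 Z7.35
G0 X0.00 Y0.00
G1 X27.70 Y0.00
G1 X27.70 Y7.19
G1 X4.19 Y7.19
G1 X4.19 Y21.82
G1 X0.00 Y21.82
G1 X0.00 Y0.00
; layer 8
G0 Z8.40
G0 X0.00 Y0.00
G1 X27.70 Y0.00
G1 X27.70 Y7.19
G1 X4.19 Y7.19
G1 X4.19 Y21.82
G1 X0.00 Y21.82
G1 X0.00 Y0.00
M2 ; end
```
solid part
  facet normal 0.0000 0.0000 -1.0000
    outer loop
      vertex 27.70 7.19 0.00
      vertex 27.70 0.00 0.00
      vertex 0.00 0.00 0.00
    endloop
  endfacet
  facet normal 0.0000 0.0000 -1.0000
    outer loop
      vertex 4.19 7.19 0.00
      vertex 27.70 7.19 0.00
      vertex 0.00 0.00 0.00
    endloop
  endfacet
  facet normal 0.0000 0.0000 -1.0000
    outer loop
      vertex 4.19 21.82 0.00
      vertex 4.19 7.19 0.00
      vertex 0.00 0.00 0.00
    endloop
  endfacet
  facet normal 0.0000 0.0000 -1.0000
    outer loop
      vertex 0.00 21.82 0.00
      vertex 4.19 21.82 0.00
      vertex 0.00 0.00 0.00
    endloop
  endfacet
  facet normal 0.0000 0.0000 1.0000
    outer loop
      vertex 0.00 0.00 8.40
      vertex 27.70 0.00 8.40
      vertex 27.70 7.19 8.40
    endloop
  endfacet
  facet normal 0.0000 0.0000 1.0000
    outer loop
      vertex 0.00 0.00 8.40
      vertex 27.70 7.19 8.40
      vertex 4.19 7.19 8.40
    endloop
  endfacet
  facet normal 0.0000 0.0000 1.0000
    outer loop
      vertex 0.00 0.00 8.40
      vertex 4.19 7.19 8.40
      vertex 4.19 21.82 8.40
    endloop
  endfacet
  facet normal 0.0000 0.0000 1.0000
    outer loop
      vertex 0.00 0.00 8.40
      vertex 4.19 21.82 8.40
      vertex 0.00 21.82 8.40
    endloop
  endfacet
  facet normal 0.0000 -1.0000 0.0000
    outer loop
      vertex 0.00 0.00 0.00
      vertex 27.70 0.00 0.00
      vertex 27.70 0.00 8.40
    endloop
  endfacet
  facet normal 0.0000 -1.0000 0.0000
    outer loop
      vertex 0.00 0.00 0.00
      vertex 27.70 0.00 8.40
      vertex 0.00 0.00 8.40
    endloop
  endfacet
  facet normal 1.0000 0.0000 0.0000
    outer loop
      vertex 27.70 0.00 0.00
      vertex 27.70 7.19 0.00
      vertex 27.70 7.19 8.40
    endloop
  endfacet
  facet normal 1.0000 0.0000 0.0000
    outer loop
      vertex 27.70 0.00 0.00
      vertex 27.70 7.19 8.40
      vertex 27.70 0.00 8.40
    endloop
  endfacet
  facet normal 0.0000 1.0000 0.0000
    outer loop
      vertex 27.70 7.19 0.00
      vertex 4.19 7.19 0.00
      vertex 4.19 7.19 8.40
    endloop
  endfacet
  facet normal 0.0000 1.0000 0.0000
    outer loop
      vertex 27.70 7.19 0.00
      vertex 4.19 7.19 8.40
      vertex 27.70 7.19 8.40
    endloop
  endfacet
  facet normal 1.0000 0.0000 0.0000
    outer loop
      vertex 4.19 7.19 0.00
      vertex 4.19 21.82 0.00
      vertex 4.19 21.82 8.40
    endloop
  endfacet
  facet normal 1.0000 0.0000 0.0000
    outer loop
      vertex 4.19 7.19 0.00
      vertex 4.19 21.82 8.40
      vertex 4.19 7.19 8.40
    endloop
  endfacet
  facet normal 0.0000 1.0000 0.0000
    outer loop
      vertex 4.19 21.82 0.00
      vertex 0.00 21.82 0.00
      vertex 0.00 21.82 8.40
    endloop
  endfacet
  facet normal 0.0000 1.0000 0.0000
    outer loop
      vertex 4.19 21.82 0.00
      vertex 0.00 21.82 8.40
      vertex 4.19 21.82 8.40
    endloop
  endfacet
  facet normal -1.0000 0.0000 0.0000
    outer loop
      vertex 0.00 21.82 0.00
      vertex 0.00 0.00 0.00
      vertex 0.00 0.00 8.40
    endloop
  endfacet
  facet normal -1.0000 0.0000 0.0000
    outer loop
      vertex 0.00 21.82 0.00
      vertex 0.00 0.00 8.40
      vertex 0.00 21.82 8.40
    endloop
  endfacet
endsolid part

The G0 Z moves step by Δz≈1.05 mm. Every layer's G1 loop is the same polygon, so the solid is a straight extrusion of it from z=0 to z≈8.4. Closing with flat bottom and top caps and triangulating gives 20 facets — an L-shaped prism: outer 27.7 × 21.8 mm, arm thicknesses ≈ 7.19 mm (horizontal) and 4.19 mm (vertical), extruded 8.4 mm in z.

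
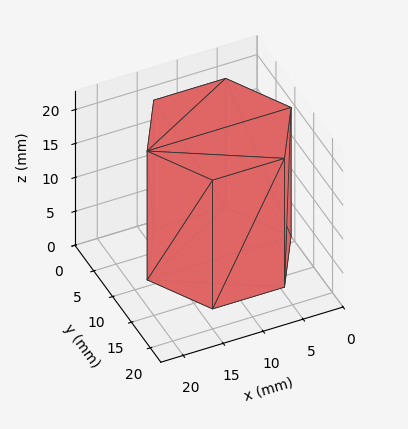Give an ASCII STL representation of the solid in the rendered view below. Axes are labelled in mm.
Reading the render: the shape is a regular 6-sided prism (a cylinder approximated with 6 flat sides), circumscribed radius ≈ 9 mm, height ≈ 19 mm (dimensions read to the nearest mm from the axis ticks). For the STL, each face is triangulated and given an outward normal.

solid part
  facet normal 0.0000 0.0000 -1.0000
    outer loop
      vertex 4.500 16.794 0.000
      vertex 13.500 16.794 0.000
      vertex 18.000 9.000 0.000
    endloop
  endfacet
  facet normal 0.0000 0.0000 -1.0000
    outer loop
      vertex 0.000 9.000 0.000
      vertex 4.500 16.794 0.000
      vertex 18.000 9.000 0.000
    endloop
  endfacet
  facet normal 0.0000 0.0000 -1.0000
    outer loop
      vertex 4.500 1.206 0.000
      vertex 0.000 9.000 0.000
      vertex 18.000 9.000 0.000
    endloop
  endfacet
  facet normal 0.0000 0.0000 -1.0000
    outer loop
      vertex 13.500 1.206 0.000
      vertex 4.500 1.206 0.000
      vertex 18.000 9.000 0.000
    endloop
  endfacet
  facet normal 0.0000 0.0000 1.0000
    outer loop
      vertex 18.000 9.000 19.000
      vertex 13.500 16.794 19.000
      vertex 4.500 16.794 19.000
    endloop
  endfacet
  facet normal 0.0000 0.0000 1.0000
    outer loop
      vertex 18.000 9.000 19.000
      vertex 4.500 16.794 19.000
      vertex 0.000 9.000 19.000
    endloop
  endfacet
  facet normal 0.0000 0.0000 1.0000
    outer loop
      vertex 18.000 9.000 19.000
      vertex 0.000 9.000 19.000
      vertex 4.500 1.206 19.000
    endloop
  endfacet
  facet normal 0.0000 0.0000 1.0000
    outer loop
      vertex 18.000 9.000 19.000
      vertex 4.500 1.206 19.000
      vertex 13.500 1.206 19.000
    endloop
  endfacet
  facet normal 0.8660 0.5000 0.0000
    outer loop
      vertex 18.000 9.000 0.000
      vertex 13.500 16.794 0.000
      vertex 13.500 16.794 19.000
    endloop
  endfacet
  facet normal 0.8660 0.5000 0.0000
    outer loop
      vertex 18.000 9.000 0.000
      vertex 13.500 16.794 19.000
      vertex 18.000 9.000 19.000
    endloop
  endfacet
  facet normal 0.0000 1.0000 0.0000
    outer loop
      vertex 13.500 16.794 0.000
      vertex 4.500 16.794 0.000
      vertex 4.500 16.794 19.000
    endloop
  endfacet
  facet normal 0.0000 1.0000 0.0000
    outer loop
      vertex 13.500 16.794 0.000
      vertex 4.500 16.794 19.000
      vertex 13.500 16.794 19.000
    endloop
  endfacet
  facet normal -0.8660 0.5000 0.0000
    outer loop
      vertex 4.500 16.794 0.000
      vertex 0.000 9.000 0.000
      vertex 0.000 9.000 19.000
    endloop
  endfacet
  facet normal -0.8660 0.5000 0.0000
    outer loop
      vertex 4.500 16.794 0.000
      vertex 0.000 9.000 19.000
      vertex 4.500 16.794 19.000
    endloop
  endfacet
  facet normal -0.8660 -0.5000 0.0000
    outer loop
      vertex 0.000 9.000 0.000
      vertex 4.500 1.206 0.000
      vertex 4.500 1.206 19.000
    endloop
  endfacet
  facet normal -0.8660 -0.5000 0.0000
    outer loop
      vertex 0.000 9.000 0.000
      vertex 4.500 1.206 19.000
      vertex 0.000 9.000 19.000
    endloop
  endfacet
  facet normal 0.0000 -1.0000 0.0000
    outer loop
      vertex 4.500 1.206 0.000
      vertex 13.500 1.206 0.000
      vertex 13.500 1.206 19.000
    endloop
  endfacet
  facet normal 0.0000 -1.0000 0.0000
    outer loop
      vertex 4.500 1.206 0.000
      vertex 13.500 1.206 19.000
      vertex 4.500 1.206 19.000
    endloop
  endfacet
  facet normal 0.8660 -0.5000 0.0000
    outer loop
      vertex 13.500 1.206 0.000
      vertex 18.000 9.000 0.000
      vertex 18.000 9.000 19.000
    endloop
  endfacet
  facet normal 0.8660 -0.5000 0.0000
    outer loop
      vertex 13.500 1.206 0.000
      vertex 18.000 9.000 19.000
      vertex 13.500 1.206 19.000
    endloop
  endfacet
endsolid part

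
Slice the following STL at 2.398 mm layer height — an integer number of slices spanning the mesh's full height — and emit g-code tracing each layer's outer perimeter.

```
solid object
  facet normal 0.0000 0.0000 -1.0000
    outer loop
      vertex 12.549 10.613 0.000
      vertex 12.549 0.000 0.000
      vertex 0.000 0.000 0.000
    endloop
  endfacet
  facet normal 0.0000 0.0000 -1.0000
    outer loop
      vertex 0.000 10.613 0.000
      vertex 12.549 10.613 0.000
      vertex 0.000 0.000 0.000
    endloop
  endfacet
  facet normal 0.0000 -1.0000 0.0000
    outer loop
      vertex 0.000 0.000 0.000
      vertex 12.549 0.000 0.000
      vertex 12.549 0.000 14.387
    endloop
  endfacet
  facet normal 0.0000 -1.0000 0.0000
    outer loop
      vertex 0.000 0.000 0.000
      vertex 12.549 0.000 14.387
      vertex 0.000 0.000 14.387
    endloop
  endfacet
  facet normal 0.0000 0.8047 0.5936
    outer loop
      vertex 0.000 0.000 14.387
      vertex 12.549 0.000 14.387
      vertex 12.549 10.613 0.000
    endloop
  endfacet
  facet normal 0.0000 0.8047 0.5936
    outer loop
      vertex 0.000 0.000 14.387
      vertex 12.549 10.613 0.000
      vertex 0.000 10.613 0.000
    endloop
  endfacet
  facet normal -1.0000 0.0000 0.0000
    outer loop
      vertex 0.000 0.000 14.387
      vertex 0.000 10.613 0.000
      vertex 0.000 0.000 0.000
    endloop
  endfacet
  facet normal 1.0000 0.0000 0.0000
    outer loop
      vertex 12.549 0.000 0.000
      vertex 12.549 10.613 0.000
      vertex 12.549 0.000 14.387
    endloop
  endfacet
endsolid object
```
; perimeter-only toolpath
G21 ; units = mm
G90 ; absolute positioning
G28 ; home
; layer 1
G0 Z2.398
G0 X0.000 Y0.000
G1 X12.549 Y0.000
G1 X12.549 Y8.844
G1 X0.000 Y8.844
G1 X0.000 Y0.000
; layer 2
G0 Z4.796
G0 X0.000 Y0.000
G1 X12.549 Y0.000
G1 X12.549 Y7.075
G1 X0.000 Y7.075
G1 X0.000 Y0.000
; layer 3
G0 Z7.194
G0 X0.000 Y0.000
G1 X12.549 Y0.000
G1 X12.549 Y5.306
G1 X0.000 Y5.306
G1 X0.000 Y0.000
; layer 4
G0 Z9.591
G0 X0.000 Y0.000
G1 X12.549 Y0.000
G1 X12.549 Y3.538
G1 X0.000 Y3.538
G1 X0.000 Y0.000
; layer 5
G0 Z11.989
G0 X0.000 Y0.000
G1 X12.549 Y0.000
G1 X12.549 Y1.769
G1 X0.000 Y1.769
G1 X0.000 Y0.000
M2 ; end

The solid is a wedge (ramp): 12.5 × 10.6 mm base, rising to 14.4 mm along the y=0 edge and sloping linearly to z=0 at y=10.6. Slicing at Δz = 2.398 mm — 6 equal slices spanning the solid's height, so layer i sits at z = i·h/6 — gives 5 non-empty perimeters. Each is a 4-segment closed polygon; G0 lifts to the layer z and rapids to the start vertex, then G1 traces the edges. The cross-section shrinks linearly with z (the slice at the apex is degenerate and omitted).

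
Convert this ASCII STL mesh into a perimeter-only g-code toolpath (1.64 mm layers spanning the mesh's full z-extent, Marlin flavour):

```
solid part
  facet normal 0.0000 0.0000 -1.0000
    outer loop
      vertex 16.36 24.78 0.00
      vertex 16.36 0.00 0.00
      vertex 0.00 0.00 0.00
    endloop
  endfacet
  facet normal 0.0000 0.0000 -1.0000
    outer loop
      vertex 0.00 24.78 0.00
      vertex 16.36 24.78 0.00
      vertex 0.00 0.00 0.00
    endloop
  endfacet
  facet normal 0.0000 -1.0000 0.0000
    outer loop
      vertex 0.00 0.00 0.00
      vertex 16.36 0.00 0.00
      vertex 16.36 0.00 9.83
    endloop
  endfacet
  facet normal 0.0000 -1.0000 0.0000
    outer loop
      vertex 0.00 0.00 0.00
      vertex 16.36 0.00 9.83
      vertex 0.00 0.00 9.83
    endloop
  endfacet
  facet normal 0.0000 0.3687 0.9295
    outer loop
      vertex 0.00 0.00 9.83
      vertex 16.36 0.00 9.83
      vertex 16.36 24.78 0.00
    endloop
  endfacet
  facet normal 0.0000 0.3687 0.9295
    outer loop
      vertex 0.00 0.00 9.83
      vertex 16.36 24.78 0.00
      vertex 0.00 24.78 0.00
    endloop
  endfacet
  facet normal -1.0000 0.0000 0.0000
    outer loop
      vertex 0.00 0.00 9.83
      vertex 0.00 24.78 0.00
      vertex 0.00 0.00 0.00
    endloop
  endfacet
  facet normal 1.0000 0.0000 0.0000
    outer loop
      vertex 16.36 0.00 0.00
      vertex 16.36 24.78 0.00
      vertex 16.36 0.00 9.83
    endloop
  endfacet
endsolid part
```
; perimeter-only toolpath
G21 ; units = mm
G90 ; absolute positioning
G28 ; home
; layer 1
G0 Z1.64
G0 X0.00 Y0.00
G1 X16.36 Y0.00
G1 X16.36 Y20.65
G1 X0.00 Y20.65
G1 X0.00 Y0.00
; layer 2
G0 Z3.28
G0 X0.00 Y0.00
G1 X16.36 Y0.00
G1 X16.36 Y16.52
G1 X0.00 Y16.52
G1 X0.00 Y0.00
; layer 3
G0 Z4.92
G0 X0.00 Y0.00
G1 X16.36 Y0.00
G1 X16.36 Y12.39
G1 X0.00 Y12.39
G1 X0.00 Y0.00
; layer 4
G0 Z6.55
G0 X0.00 Y0.00
G1 X16.36 Y0.00
G1 X16.36 Y8.26
G1 X0.00 Y8.26
G1 X0.00 Y0.00
; layer 5
G0 Z8.19
G0 X0.00 Y0.00
G1 X16.36 Y0.00
G1 X16.36 Y4.13
G1 X0.00 Y4.13
G1 X0.00 Y0.00
M2 ; end

The solid is a wedge (ramp): 16.4 × 24.8 mm base, rising to 9.83 mm along the y=0 edge and sloping linearly to z=0 at y=24.8. Slicing at Δz = 1.64 mm — 6 equal slices spanning the solid's height, so layer i sits at z = i·h/6 — gives 5 non-empty perimeters. Each is a 4-segment closed polygon; G0 lifts to the layer z and rapids to the start vertex, then G1 traces the edges. The cross-section shrinks linearly with z (the slice at the apex is degenerate and omitted).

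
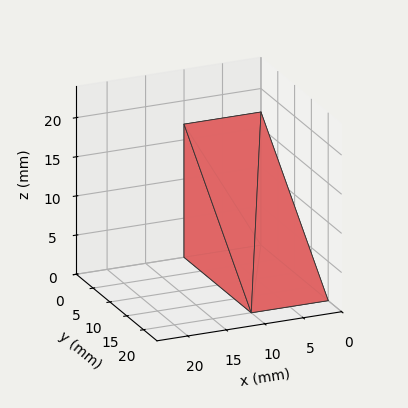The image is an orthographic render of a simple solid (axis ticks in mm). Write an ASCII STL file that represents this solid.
Reading the render: the shape is a wedge (ramp): 10 × 20 mm base, rising to 17 mm along the y=0 edge and sloping linearly to z=0 at y=20 (dimensions read to the nearest mm from the axis ticks). For the STL, each face is triangulated and given an outward normal.

solid part
  facet normal 0.0000 0.0000 -1.0000
    outer loop
      vertex 10.000 20.000 0.000
      vertex 10.000 0.000 0.000
      vertex 0.000 0.000 0.000
    endloop
  endfacet
  facet normal 0.0000 0.0000 -1.0000
    outer loop
      vertex 0.000 20.000 0.000
      vertex 10.000 20.000 0.000
      vertex 0.000 0.000 0.000
    endloop
  endfacet
  facet normal 0.0000 -1.0000 0.0000
    outer loop
      vertex 0.000 0.000 0.000
      vertex 10.000 0.000 0.000
      vertex 10.000 0.000 17.000
    endloop
  endfacet
  facet normal 0.0000 -1.0000 0.0000
    outer loop
      vertex 0.000 0.000 0.000
      vertex 10.000 0.000 17.000
      vertex 0.000 0.000 17.000
    endloop
  endfacet
  facet normal 0.0000 0.6476 0.7619
    outer loop
      vertex 0.000 0.000 17.000
      vertex 10.000 0.000 17.000
      vertex 10.000 20.000 0.000
    endloop
  endfacet
  facet normal 0.0000 0.6476 0.7619
    outer loop
      vertex 0.000 0.000 17.000
      vertex 10.000 20.000 0.000
      vertex 0.000 20.000 0.000
    endloop
  endfacet
  facet normal -1.0000 0.0000 0.0000
    outer loop
      vertex 0.000 0.000 17.000
      vertex 0.000 20.000 0.000
      vertex 0.000 0.000 0.000
    endloop
  endfacet
  facet normal 1.0000 0.0000 0.0000
    outer loop
      vertex 10.000 0.000 0.000
      vertex 10.000 20.000 0.000
      vertex 10.000 0.000 17.000
    endloop
  endfacet
endsolid part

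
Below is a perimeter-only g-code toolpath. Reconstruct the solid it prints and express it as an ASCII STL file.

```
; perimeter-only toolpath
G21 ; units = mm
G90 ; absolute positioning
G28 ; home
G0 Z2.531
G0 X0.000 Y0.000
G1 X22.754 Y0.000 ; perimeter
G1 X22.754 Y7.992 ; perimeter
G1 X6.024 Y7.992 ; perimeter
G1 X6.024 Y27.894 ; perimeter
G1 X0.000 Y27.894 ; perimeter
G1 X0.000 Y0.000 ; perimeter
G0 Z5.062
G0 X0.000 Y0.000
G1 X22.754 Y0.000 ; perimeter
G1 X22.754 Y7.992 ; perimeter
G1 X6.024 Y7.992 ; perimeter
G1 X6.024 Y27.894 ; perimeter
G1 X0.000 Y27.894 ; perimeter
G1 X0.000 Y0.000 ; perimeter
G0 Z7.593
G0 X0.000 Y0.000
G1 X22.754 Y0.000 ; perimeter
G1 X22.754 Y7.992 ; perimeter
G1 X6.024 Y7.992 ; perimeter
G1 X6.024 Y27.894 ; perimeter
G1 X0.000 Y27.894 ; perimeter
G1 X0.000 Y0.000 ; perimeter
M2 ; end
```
solid part
  facet normal 0.0000 0.0000 -1.0000
    outer loop
      vertex 22.754 7.992 0.000
      vertex 22.754 0.000 0.000
      vertex 0.000 0.000 0.000
    endloop
  endfacet
  facet normal 0.0000 0.0000 -1.0000
    outer loop
      vertex 6.024 7.992 0.000
      vertex 22.754 7.992 0.000
      vertex 0.000 0.000 0.000
    endloop
  endfacet
  facet normal 0.0000 0.0000 -1.0000
    outer loop
      vertex 6.024 27.894 0.000
      vertex 6.024 7.992 0.000
      vertex 0.000 0.000 0.000
    endloop
  endfacet
  facet normal 0.0000 0.0000 -1.0000
    outer loop
      vertex 0.000 27.894 0.000
      vertex 6.024 27.894 0.000
      vertex 0.000 0.000 0.000
    endloop
  endfacet
  facet normal 0.0000 0.0000 1.0000
    outer loop
      vertex 0.000 0.000 7.593
      vertex 22.754 0.000 7.593
      vertex 22.754 7.992 7.593
    endloop
  endfacet
  facet normal 0.0000 0.0000 1.0000
    outer loop
      vertex 0.000 0.000 7.593
      vertex 22.754 7.992 7.593
      vertex 6.024 7.992 7.593
    endloop
  endfacet
  facet normal 0.0000 0.0000 1.0000
    outer loop
      vertex 0.000 0.000 7.593
      vertex 6.024 7.992 7.593
      vertex 6.024 27.894 7.593
    endloop
  endfacet
  facet normal 0.0000 0.0000 1.0000
    outer loop
      vertex 0.000 0.000 7.593
      vertex 6.024 27.894 7.593
      vertex 0.000 27.894 7.593
    endloop
  endfacet
  facet normal 0.0000 -1.0000 0.0000
    outer loop
      vertex 0.000 0.000 0.000
      vertex 22.754 0.000 0.000
      vertex 22.754 0.000 7.593
    endloop
  endfacet
  facet normal 0.0000 -1.0000 0.0000
    outer loop
      vertex 0.000 0.000 0.000
      vertex 22.754 0.000 7.593
      vertex 0.000 0.000 7.593
    endloop
  endfacet
  facet normal 1.0000 0.0000 0.0000
    outer loop
      vertex 22.754 0.000 0.000
      vertex 22.754 7.992 0.000
      vertex 22.754 7.992 7.593
    endloop
  endfacet
  facet normal 1.0000 0.0000 0.0000
    outer loop
      vertex 22.754 0.000 0.000
      vertex 22.754 7.992 7.593
      vertex 22.754 0.000 7.593
    endloop
  endfacet
  facet normal 0.0000 1.0000 0.0000
    outer loop
      vertex 22.754 7.992 0.000
      vertex 6.024 7.992 0.000
      vertex 6.024 7.992 7.593
    endloop
  endfacet
  facet normal 0.0000 1.0000 0.0000
    outer loop
      vertex 22.754 7.992 0.000
      vertex 6.024 7.992 7.593
      vertex 22.754 7.992 7.593
    endloop
  endfacet
  facet normal 1.0000 0.0000 0.0000
    outer loop
      vertex 6.024 7.992 0.000
      vertex 6.024 27.894 0.000
      vertex 6.024 27.894 7.593
    endloop
  endfacet
  facet normal 1.0000 0.0000 0.0000
    outer loop
      vertex 6.024 7.992 0.000
      vertex 6.024 27.894 7.593
      vertex 6.024 7.992 7.593
    endloop
  endfacet
  facet normal 0.0000 1.0000 0.0000
    outer loop
      vertex 6.024 27.894 0.000
      vertex 0.000 27.894 0.000
      vertex 0.000 27.894 7.593
    endloop
  endfacet
  facet normal 0.0000 1.0000 0.0000
    outer loop
      vertex 6.024 27.894 0.000
      vertex 0.000 27.894 7.593
      vertex 6.024 27.894 7.593
    endloop
  endfacet
  facet normal -1.0000 0.0000 0.0000
    outer loop
      vertex 0.000 27.894 0.000
      vertex 0.000 0.000 0.000
      vertex 0.000 0.000 7.593
    endloop
  endfacet
  facet normal -1.0000 0.0000 0.0000
    outer loop
      vertex 0.000 27.894 0.000
      vertex 0.000 0.000 7.593
      vertex 0.000 27.894 7.593
    endloop
  endfacet
endsolid part

The G0 Z moves step by Δz≈2.531 mm. Every layer's G1 loop is the same polygon, so the solid is a straight extrusion of it from z=0 to z≈7.59. Closing with flat bottom and top caps and triangulating gives 20 facets — an L-shaped prism: outer 22.8 × 27.9 mm, arm thicknesses ≈ 7.99 mm (horizontal) and 6.02 mm (vertical), extruded 7.59 mm in z.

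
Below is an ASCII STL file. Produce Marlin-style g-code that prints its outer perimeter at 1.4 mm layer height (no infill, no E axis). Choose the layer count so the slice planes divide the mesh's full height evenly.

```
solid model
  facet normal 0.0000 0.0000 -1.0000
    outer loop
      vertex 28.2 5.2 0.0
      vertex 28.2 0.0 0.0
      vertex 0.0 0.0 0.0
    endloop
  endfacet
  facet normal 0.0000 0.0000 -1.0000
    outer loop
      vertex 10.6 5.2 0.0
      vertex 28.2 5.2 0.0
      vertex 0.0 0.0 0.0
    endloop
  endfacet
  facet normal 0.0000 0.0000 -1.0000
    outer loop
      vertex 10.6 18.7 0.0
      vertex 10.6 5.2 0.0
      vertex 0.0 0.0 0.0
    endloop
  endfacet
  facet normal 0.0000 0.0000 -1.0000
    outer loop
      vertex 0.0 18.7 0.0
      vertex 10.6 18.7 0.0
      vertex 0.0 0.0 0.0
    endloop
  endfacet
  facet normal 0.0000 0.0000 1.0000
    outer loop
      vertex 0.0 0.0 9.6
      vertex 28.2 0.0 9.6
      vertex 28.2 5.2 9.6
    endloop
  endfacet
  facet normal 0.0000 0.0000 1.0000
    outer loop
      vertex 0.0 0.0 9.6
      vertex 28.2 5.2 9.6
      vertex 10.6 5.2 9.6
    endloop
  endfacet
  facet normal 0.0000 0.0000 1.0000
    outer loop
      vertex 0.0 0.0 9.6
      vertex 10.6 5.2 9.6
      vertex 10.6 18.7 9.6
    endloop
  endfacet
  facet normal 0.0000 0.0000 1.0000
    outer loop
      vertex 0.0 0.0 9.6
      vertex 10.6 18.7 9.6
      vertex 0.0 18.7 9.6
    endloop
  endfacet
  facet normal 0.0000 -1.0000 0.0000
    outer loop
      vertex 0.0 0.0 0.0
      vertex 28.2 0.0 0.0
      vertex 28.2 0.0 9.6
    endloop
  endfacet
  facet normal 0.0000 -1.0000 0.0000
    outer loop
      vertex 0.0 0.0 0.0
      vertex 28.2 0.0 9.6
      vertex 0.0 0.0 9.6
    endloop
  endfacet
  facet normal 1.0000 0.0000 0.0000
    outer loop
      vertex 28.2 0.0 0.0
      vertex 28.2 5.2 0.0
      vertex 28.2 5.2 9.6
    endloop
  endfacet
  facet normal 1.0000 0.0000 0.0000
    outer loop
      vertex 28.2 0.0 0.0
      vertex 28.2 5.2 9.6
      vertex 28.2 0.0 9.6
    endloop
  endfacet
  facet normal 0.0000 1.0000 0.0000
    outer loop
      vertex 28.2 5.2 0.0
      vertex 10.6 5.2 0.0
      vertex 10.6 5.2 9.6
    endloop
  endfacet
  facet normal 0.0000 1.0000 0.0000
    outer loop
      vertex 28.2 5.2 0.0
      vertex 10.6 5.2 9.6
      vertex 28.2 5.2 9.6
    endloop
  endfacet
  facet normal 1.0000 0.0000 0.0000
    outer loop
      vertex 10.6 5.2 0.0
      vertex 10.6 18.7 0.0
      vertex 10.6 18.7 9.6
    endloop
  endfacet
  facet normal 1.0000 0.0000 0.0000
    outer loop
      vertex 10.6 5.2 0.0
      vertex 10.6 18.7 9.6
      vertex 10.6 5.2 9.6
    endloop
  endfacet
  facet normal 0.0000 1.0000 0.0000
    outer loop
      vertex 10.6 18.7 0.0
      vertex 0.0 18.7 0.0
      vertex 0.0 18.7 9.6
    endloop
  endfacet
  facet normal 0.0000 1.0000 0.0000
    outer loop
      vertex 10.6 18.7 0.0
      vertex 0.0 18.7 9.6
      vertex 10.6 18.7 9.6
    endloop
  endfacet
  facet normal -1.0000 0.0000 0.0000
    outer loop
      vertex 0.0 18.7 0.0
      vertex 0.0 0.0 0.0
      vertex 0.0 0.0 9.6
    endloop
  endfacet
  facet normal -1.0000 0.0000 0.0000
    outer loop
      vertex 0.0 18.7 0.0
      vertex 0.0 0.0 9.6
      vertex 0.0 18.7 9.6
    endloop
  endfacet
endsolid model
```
; perimeter-only toolpath
G21 ; units = mm
G90 ; absolute positioning
G28 ; home
; layer 1
G0 Z1.4
G0 X0.0 Y0.0
G1 X28.2 Y0.0
G1 X28.2 Y5.2
G1 X10.6 Y5.2
G1 X10.6 Y18.7
G1 X0.0 Y18.7
G1 X0.0 Y0.0
; layer 2
G0 Z2.7
G0 X0.0 Y0.0
G1 X28.2 Y0.0
G1 X28.2 Y5.2
G1 X10.6 Y5.2
G1 X10.6 Y18.7
G1 X0.0 Y18.7
G1 X0.0 Y0.0
; layer 3
G0 Z4.1
G0 X0.0 Y0.0
G1 X28.2 Y0.0
G1 X28.2 Y5.2
G1 X10.6 Y5.2
G1 X10.6 Y18.7
G1 X0.0 Y18.7
G1 X0.0 Y0.0
; layer 4
G0 Z5.5
G0 X0.0 Y0.0
G1 X28.2 Y0.0
G1 X28.2 Y5.2
G1 X10.6 Y5.2
G1 X10.6 Y18.7
G1 X0.0 Y18.7
G1 X0.0 Y0.0
; layer 5
G0 Z6.9
G0 X0.0 Y0.0
G1 X28.2 Y0.0
G1 X28.2 Y5.2
G1 X10.6 Y5.2
G1 X10.6 Y18.7
G1 X0.0 Y18.7
G1 X0.0 Y0.0
; layer 6
G0 Z8.2
G0 X0.0 Y0.0
G1 X28.2 Y0.0
G1 X28.2 Y5.2
G1 X10.6 Y5.2
G1 X10.6 Y18.7
G1 X0.0 Y18.7
G1 X0.0 Y0.0
; layer 7
G0 Z9.6
G0 X0.0 Y0.0
G1 X28.2 Y0.0
G1 X28.2 Y5.2
G1 X10.6 Y5.2
G1 X10.6 Y18.7
G1 X0.0 Y18.7
G1 X0.0 Y0.0
M2 ; end

The solid is an L-shaped prism: outer 28.2 × 18.7 mm, arm thicknesses ≈ 5.2 mm (horizontal) and 10.6 mm (vertical), extruded 9.6 mm in z. Slicing at Δz = 1.4 mm — 7 equal slices spanning the solid's height, so layer i sits at z = i·h/7 — gives 7 non-empty perimeters. Each is a 6-segment closed polygon; G0 lifts to the layer z and rapids to the start vertex, then G1 traces the edges.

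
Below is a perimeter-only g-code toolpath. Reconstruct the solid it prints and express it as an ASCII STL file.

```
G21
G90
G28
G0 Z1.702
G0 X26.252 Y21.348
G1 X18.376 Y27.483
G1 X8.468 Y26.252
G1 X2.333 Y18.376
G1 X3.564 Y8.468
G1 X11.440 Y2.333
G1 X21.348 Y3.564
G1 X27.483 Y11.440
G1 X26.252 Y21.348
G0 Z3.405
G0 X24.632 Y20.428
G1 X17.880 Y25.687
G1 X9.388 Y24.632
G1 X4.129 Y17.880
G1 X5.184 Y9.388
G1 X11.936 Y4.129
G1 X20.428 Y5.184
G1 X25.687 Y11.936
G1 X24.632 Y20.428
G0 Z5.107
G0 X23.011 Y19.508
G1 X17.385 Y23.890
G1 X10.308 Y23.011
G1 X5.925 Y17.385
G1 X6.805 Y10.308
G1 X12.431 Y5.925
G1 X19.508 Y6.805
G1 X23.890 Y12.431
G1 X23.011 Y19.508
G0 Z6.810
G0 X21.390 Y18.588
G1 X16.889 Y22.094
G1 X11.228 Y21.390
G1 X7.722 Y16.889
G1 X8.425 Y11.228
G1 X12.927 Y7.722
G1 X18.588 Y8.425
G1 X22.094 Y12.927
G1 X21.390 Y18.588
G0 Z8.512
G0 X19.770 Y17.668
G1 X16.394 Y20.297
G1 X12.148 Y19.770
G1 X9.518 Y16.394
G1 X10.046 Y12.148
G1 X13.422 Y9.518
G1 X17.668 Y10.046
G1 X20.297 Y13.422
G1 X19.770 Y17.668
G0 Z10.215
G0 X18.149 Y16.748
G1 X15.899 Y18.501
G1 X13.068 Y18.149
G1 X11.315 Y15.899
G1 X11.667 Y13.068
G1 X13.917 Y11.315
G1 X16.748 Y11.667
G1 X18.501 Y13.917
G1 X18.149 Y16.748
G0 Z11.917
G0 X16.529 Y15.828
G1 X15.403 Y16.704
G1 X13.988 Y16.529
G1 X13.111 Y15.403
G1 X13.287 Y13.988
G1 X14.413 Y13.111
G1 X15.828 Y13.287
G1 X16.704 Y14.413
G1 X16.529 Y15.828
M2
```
solid part
  facet normal 0.0000 0.0000 -1.0000
    outer loop
      vertex 7.548 27.873 0.000
      vertex 18.871 29.280 0.000
      vertex 27.873 22.268 0.000
    endloop
  endfacet
  facet normal 0.0000 0.0000 -1.0000
    outer loop
      vertex 0.536 18.871 0.000
      vertex 7.548 27.873 0.000
      vertex 27.873 22.268 0.000
    endloop
  endfacet
  facet normal 0.0000 0.0000 -1.0000
    outer loop
      vertex 1.943 7.548 0.000
      vertex 0.536 18.871 0.000
      vertex 27.873 22.268 0.000
    endloop
  endfacet
  facet normal 0.0000 0.0000 -1.0000
    outer loop
      vertex 10.945 0.536 0.000
      vertex 1.943 7.548 0.000
      vertex 27.873 22.268 0.000
    endloop
  endfacet
  facet normal 0.0000 0.0000 -1.0000
    outer loop
      vertex 22.268 1.943 0.000
      vertex 10.945 0.536 0.000
      vertex 27.873 22.268 0.000
    endloop
  endfacet
  facet normal 0.0000 0.0000 -1.0000
    outer loop
      vertex 29.280 10.945 0.000
      vertex 22.268 1.943 0.000
      vertex 27.873 22.268 0.000
    endloop
  endfacet
  facet normal 0.4321 0.5547 0.7111
    outer loop
      vertex 27.873 22.268 0.000
      vertex 18.871 29.280 0.000
      vertex 14.908 14.908 13.620
    endloop
  endfacet
  facet normal -0.0867 0.6978 0.7111
    outer loop
      vertex 18.871 29.280 0.000
      vertex 7.548 27.873 0.000
      vertex 14.908 14.908 13.620
    endloop
  endfacet
  facet normal -0.5547 0.4321 0.7111
    outer loop
      vertex 7.548 27.873 0.000
      vertex 0.536 18.871 0.000
      vertex 14.908 14.908 13.620
    endloop
  endfacet
  facet normal -0.6978 -0.0867 0.7111
    outer loop
      vertex 0.536 18.871 0.000
      vertex 1.943 7.548 0.000
      vertex 14.908 14.908 13.620
    endloop
  endfacet
  facet normal -0.4321 -0.5547 0.7111
    outer loop
      vertex 1.943 7.548 0.000
      vertex 10.945 0.536 0.000
      vertex 14.908 14.908 13.620
    endloop
  endfacet
  facet normal 0.0867 -0.6978 0.7111
    outer loop
      vertex 10.945 0.536 0.000
      vertex 22.268 1.943 0.000
      vertex 14.908 14.908 13.620
    endloop
  endfacet
  facet normal 0.5547 -0.4321 0.7111
    outer loop
      vertex 22.268 1.943 0.000
      vertex 29.280 10.945 0.000
      vertex 14.908 14.908 13.620
    endloop
  endfacet
  facet normal 0.6978 0.0867 0.7111
    outer loop
      vertex 29.280 10.945 0.000
      vertex 27.873 22.268 0.000
      vertex 14.908 14.908 13.620
    endloop
  endfacet
endsolid part

The G0 Z moves step by Δz≈1.702 mm. The G1 loops shrink linearly with z, so the solid tapers from its base footprint up to z≈13.6. Closing with a flat bottom cap and the tapered top and triangulating gives 14 facets — a regular 8-sided pyramid, base circumscribed radius ≈ 14.9 mm, apex at z ≈ 13.6 mm.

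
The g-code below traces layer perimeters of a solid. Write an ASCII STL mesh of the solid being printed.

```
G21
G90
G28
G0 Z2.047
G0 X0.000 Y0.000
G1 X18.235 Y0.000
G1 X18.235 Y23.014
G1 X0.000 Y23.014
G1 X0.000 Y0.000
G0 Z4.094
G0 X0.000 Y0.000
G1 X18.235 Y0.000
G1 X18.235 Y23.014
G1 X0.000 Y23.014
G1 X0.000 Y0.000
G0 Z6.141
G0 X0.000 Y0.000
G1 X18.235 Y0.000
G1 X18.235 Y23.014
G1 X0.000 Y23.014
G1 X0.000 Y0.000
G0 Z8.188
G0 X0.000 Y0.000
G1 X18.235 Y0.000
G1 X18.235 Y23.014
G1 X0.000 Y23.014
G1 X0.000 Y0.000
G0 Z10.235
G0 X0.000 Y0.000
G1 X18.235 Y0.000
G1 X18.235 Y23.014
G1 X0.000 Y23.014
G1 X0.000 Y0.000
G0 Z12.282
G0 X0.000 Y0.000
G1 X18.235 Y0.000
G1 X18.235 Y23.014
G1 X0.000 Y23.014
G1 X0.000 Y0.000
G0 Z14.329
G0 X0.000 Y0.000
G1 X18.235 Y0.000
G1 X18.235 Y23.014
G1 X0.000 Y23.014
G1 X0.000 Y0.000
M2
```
solid part
  facet normal 0.0000 0.0000 -1.0000
    outer loop
      vertex 18.235 23.014 0.000
      vertex 18.235 0.000 0.000
      vertex 0.000 0.000 0.000
    endloop
  endfacet
  facet normal 0.0000 0.0000 -1.0000
    outer loop
      vertex 0.000 23.014 0.000
      vertex 18.235 23.014 0.000
      vertex 0.000 0.000 0.000
    endloop
  endfacet
  facet normal 0.0000 0.0000 1.0000
    outer loop
      vertex 0.000 0.000 14.329
      vertex 18.235 0.000 14.329
      vertex 18.235 23.014 14.329
    endloop
  endfacet
  facet normal 0.0000 0.0000 1.0000
    outer loop
      vertex 0.000 0.000 14.329
      vertex 18.235 23.014 14.329
      vertex 0.000 23.014 14.329
    endloop
  endfacet
  facet normal 0.0000 -1.0000 0.0000
    outer loop
      vertex 0.000 0.000 0.000
      vertex 18.235 0.000 0.000
      vertex 18.235 0.000 14.329
    endloop
  endfacet
  facet normal 0.0000 -1.0000 0.0000
    outer loop
      vertex 0.000 0.000 0.000
      vertex 18.235 0.000 14.329
      vertex 0.000 0.000 14.329
    endloop
  endfacet
  facet normal 0.0000 1.0000 0.0000
    outer loop
      vertex 18.235 23.014 14.329
      vertex 18.235 23.014 0.000
      vertex 0.000 23.014 0.000
    endloop
  endfacet
  facet normal 0.0000 1.0000 0.0000
    outer loop
      vertex 0.000 23.014 14.329
      vertex 18.235 23.014 14.329
      vertex 0.000 23.014 0.000
    endloop
  endfacet
  facet normal -1.0000 0.0000 0.0000
    outer loop
      vertex 0.000 23.014 14.329
      vertex 0.000 23.014 0.000
      vertex 0.000 0.000 0.000
    endloop
  endfacet
  facet normal -1.0000 0.0000 0.0000
    outer loop
      vertex 0.000 0.000 14.329
      vertex 0.000 23.014 14.329
      vertex 0.000 0.000 0.000
    endloop
  endfacet
  facet normal 1.0000 0.0000 0.0000
    outer loop
      vertex 18.235 0.000 0.000
      vertex 18.235 23.014 0.000
      vertex 18.235 23.014 14.329
    endloop
  endfacet
  facet normal 1.0000 0.0000 0.0000
    outer loop
      vertex 18.235 0.000 0.000
      vertex 18.235 23.014 14.329
      vertex 18.235 0.000 14.329
    endloop
  endfacet
endsolid part

The G0 Z moves step by Δz≈2.047 mm. Every layer's G1 loop is the same polygon, so the solid is a straight extrusion of it from z=0 to z≈14.3. Closing with flat bottom and top caps and triangulating gives 12 facets — a rectangular box, roughly 18.2 × 23 mm footprint and 14.3 mm tall.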